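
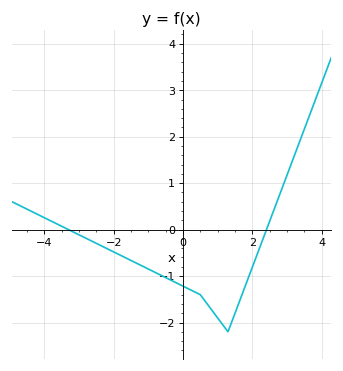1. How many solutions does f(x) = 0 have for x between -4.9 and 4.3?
2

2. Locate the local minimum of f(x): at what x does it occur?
1.2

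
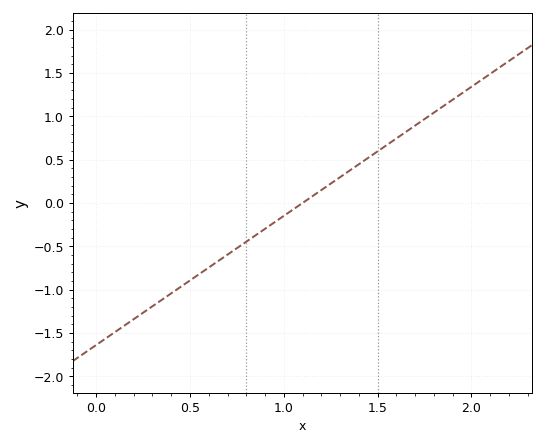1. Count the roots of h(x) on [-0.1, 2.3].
1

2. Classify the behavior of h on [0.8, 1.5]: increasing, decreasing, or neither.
increasing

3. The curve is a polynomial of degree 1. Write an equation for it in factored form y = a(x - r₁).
y = 1.49(x - 1.1)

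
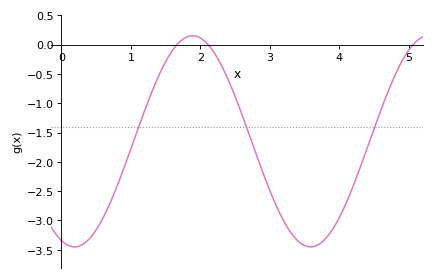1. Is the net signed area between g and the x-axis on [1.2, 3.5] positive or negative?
negative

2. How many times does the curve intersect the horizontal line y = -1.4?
3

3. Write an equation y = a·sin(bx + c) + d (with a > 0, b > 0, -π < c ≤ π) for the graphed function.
y = 1.8sin(1.85x - 1.92) - 1.65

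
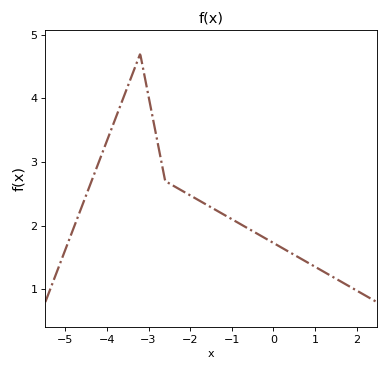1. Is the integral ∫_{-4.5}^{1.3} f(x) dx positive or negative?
positive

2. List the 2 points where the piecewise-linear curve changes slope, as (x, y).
(-3.2, 4.7); (-2.6, 2.7)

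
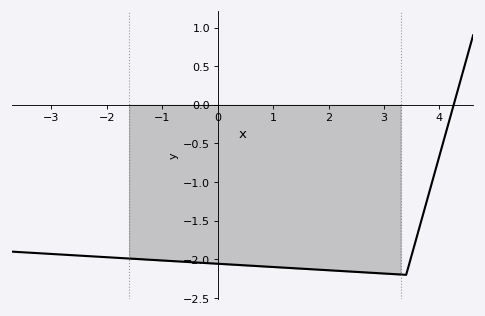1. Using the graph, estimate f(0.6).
-2.08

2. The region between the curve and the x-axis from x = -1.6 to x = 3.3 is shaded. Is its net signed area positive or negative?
negative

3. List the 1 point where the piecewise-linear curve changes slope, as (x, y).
(3.4, -2.2)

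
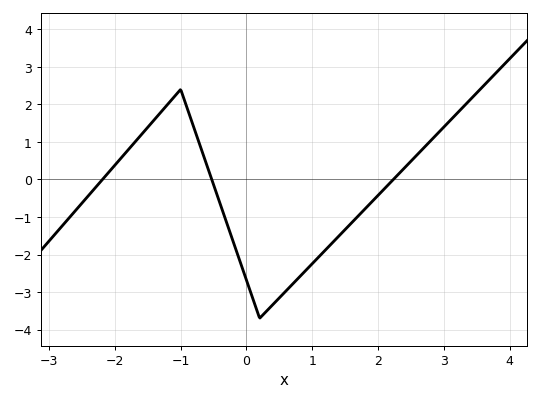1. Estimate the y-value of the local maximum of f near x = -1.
2.4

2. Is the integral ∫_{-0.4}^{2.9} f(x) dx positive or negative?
negative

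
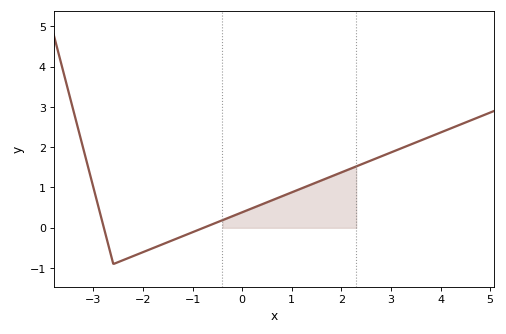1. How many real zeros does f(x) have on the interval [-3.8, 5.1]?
2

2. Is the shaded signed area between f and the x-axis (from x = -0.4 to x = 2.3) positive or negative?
positive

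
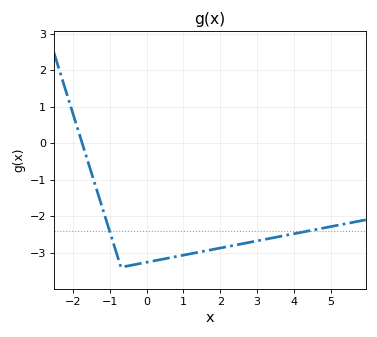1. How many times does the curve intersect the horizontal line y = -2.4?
2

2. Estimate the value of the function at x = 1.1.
-3.05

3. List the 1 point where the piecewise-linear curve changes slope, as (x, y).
(-0.7, -3.4)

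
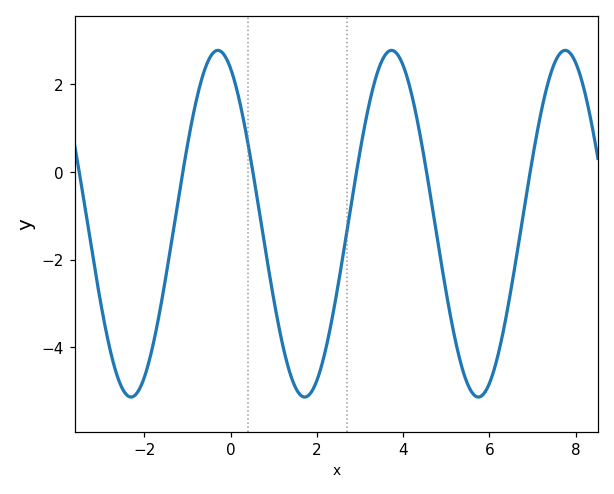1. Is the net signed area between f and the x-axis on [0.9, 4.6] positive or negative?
negative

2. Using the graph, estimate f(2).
-4.76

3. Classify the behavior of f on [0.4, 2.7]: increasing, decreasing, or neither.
neither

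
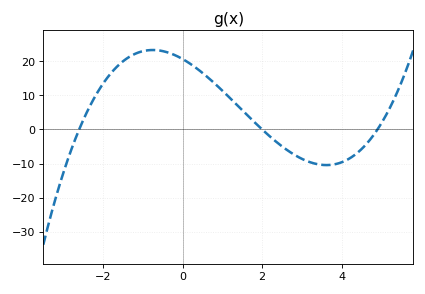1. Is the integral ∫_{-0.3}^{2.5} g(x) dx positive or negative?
positive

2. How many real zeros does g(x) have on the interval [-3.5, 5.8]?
3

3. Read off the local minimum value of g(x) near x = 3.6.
-10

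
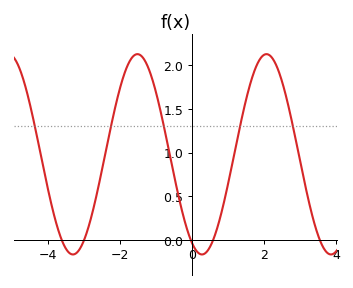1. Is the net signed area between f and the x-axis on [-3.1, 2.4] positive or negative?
positive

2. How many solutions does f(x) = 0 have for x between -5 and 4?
5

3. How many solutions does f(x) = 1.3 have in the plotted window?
5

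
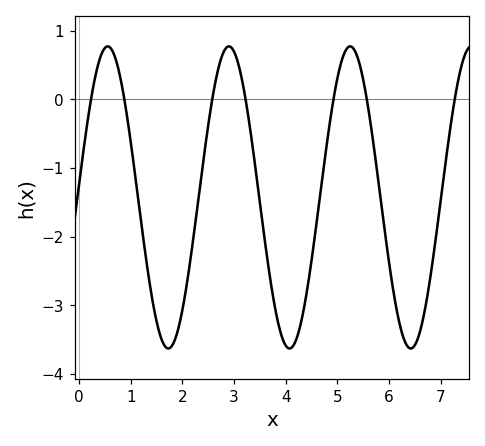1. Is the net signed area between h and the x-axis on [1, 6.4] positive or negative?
negative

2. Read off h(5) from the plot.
0.3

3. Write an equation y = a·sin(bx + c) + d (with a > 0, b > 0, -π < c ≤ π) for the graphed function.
y = 2.2sin(2.7x + 0.08) - 1.43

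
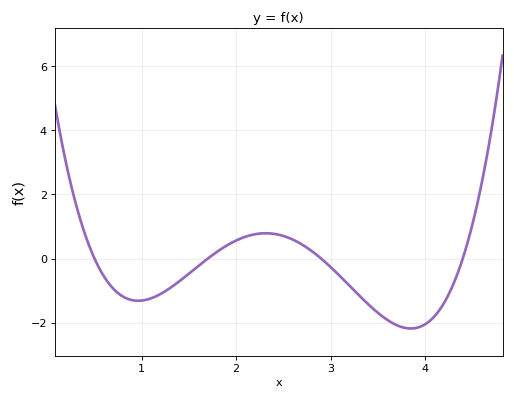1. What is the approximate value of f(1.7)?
0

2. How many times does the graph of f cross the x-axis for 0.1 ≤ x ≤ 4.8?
4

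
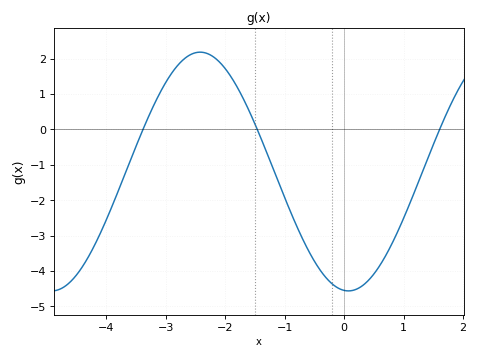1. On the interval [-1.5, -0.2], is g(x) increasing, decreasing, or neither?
decreasing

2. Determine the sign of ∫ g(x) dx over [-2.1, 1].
negative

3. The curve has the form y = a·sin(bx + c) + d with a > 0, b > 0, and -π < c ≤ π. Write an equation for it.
y = 3.37sin(1.3x - 1.7) - 1.19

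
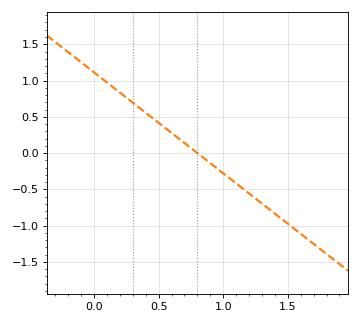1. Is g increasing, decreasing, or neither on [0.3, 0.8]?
decreasing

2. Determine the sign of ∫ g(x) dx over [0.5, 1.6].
negative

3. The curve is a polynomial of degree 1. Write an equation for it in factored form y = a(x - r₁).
y = -1.39(x - 0.8)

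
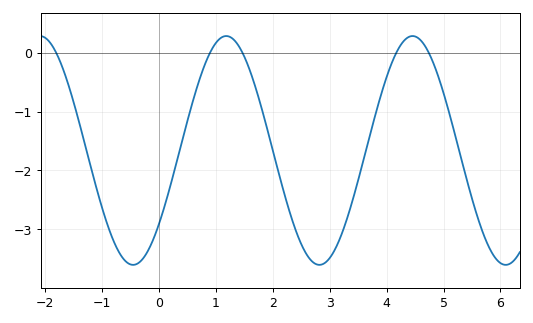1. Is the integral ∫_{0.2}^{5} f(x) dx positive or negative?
negative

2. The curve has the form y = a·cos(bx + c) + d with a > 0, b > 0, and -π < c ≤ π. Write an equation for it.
y = 1.94cos(1.9x - 2.3) - 1.66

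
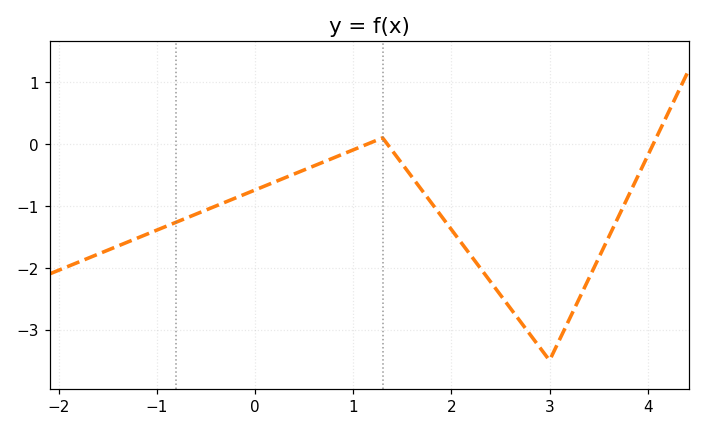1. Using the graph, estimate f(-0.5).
-1.1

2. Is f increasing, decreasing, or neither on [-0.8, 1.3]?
increasing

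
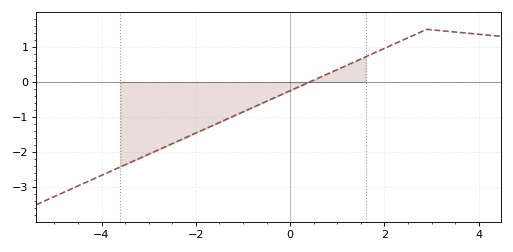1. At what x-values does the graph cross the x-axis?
0.4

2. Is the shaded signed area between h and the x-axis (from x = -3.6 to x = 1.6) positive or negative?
negative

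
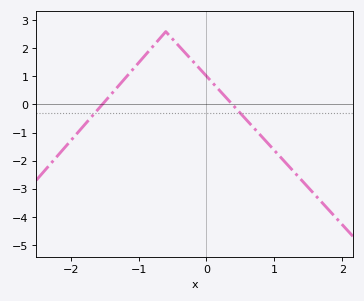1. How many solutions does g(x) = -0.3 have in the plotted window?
2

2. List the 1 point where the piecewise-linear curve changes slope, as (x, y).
(-0.6, 2.6)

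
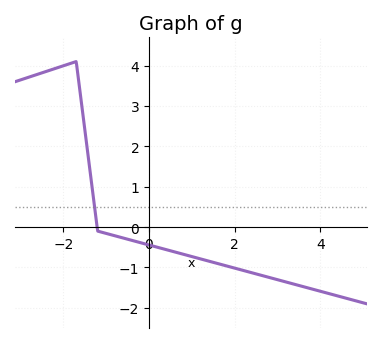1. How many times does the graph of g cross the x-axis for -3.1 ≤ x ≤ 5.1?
1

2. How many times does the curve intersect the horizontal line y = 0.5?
1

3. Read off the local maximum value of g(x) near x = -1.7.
4.1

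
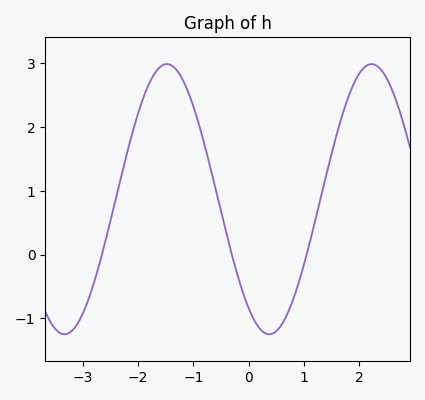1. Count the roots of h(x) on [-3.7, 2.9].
3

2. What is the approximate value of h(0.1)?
-1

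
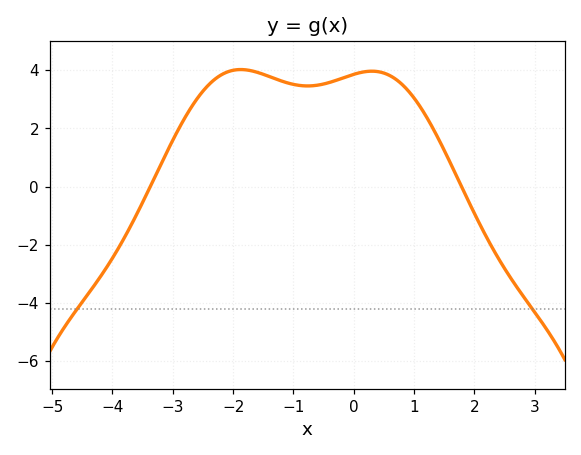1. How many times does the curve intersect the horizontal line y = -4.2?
2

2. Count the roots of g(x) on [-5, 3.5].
2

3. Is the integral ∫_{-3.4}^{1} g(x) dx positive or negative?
positive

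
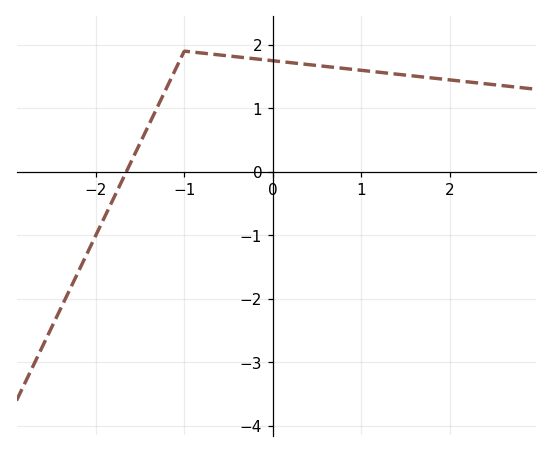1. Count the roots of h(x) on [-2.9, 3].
1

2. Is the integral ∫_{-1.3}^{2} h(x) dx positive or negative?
positive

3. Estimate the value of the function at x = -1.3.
1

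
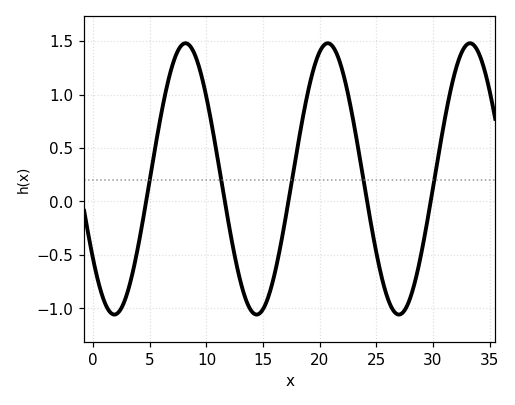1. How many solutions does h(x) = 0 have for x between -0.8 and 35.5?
5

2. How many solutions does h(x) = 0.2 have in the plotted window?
5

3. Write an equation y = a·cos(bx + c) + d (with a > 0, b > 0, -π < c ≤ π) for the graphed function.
y = 1.27cos(0.5x + 2.2) + 0.21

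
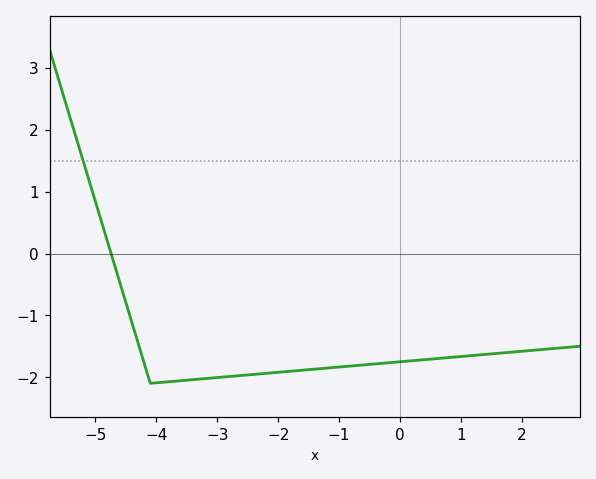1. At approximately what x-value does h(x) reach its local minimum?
-4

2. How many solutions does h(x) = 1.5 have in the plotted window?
1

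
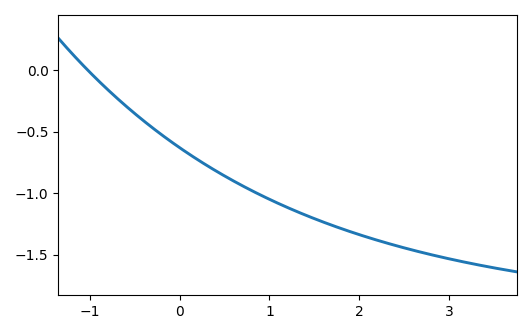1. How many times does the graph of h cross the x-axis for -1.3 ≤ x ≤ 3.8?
1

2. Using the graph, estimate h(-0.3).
-0.469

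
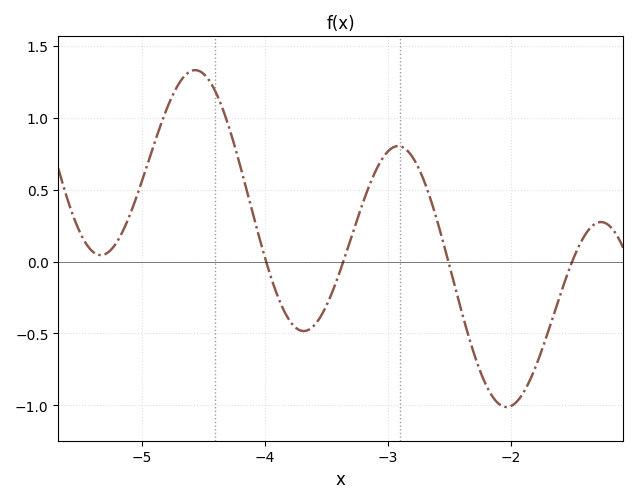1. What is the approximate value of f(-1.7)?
-0.5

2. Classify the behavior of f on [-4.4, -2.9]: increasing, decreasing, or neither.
neither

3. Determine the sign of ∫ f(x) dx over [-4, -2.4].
positive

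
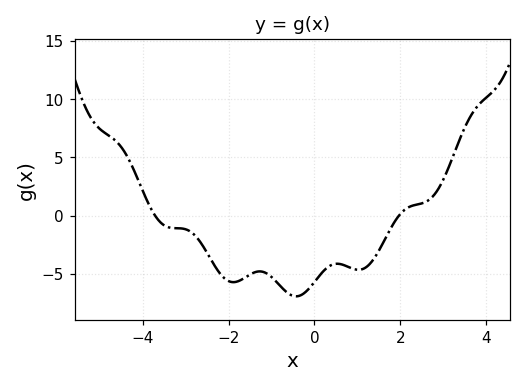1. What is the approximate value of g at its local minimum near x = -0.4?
-6.93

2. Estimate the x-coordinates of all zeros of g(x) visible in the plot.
-3.71, 1.97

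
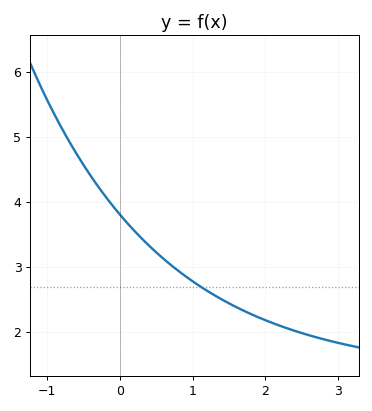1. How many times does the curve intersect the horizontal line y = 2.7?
1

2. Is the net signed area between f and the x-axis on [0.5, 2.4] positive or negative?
positive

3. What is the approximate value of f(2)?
2.2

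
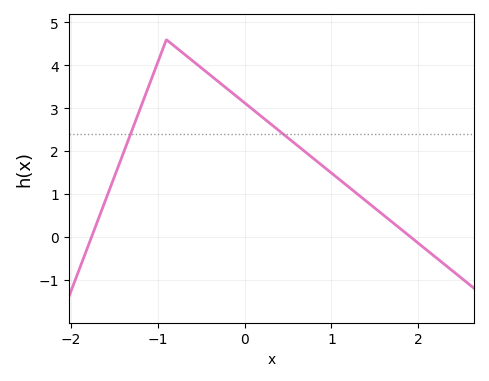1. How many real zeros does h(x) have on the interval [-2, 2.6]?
2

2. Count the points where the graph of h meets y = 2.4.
2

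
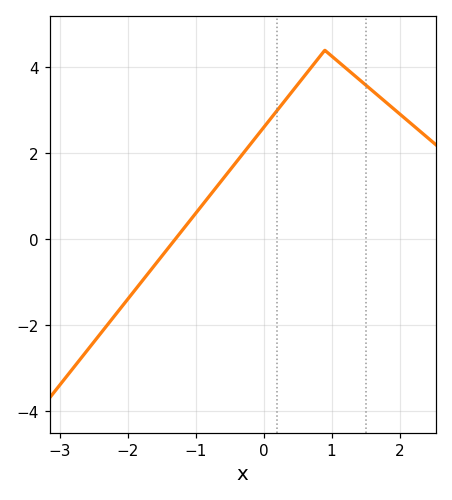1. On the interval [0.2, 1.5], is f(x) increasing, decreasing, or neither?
neither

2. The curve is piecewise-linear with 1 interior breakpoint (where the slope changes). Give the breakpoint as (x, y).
(0.9, 4.4)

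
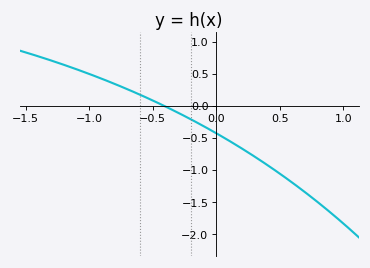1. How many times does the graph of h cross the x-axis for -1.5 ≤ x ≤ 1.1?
1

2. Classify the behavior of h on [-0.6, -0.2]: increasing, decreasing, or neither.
decreasing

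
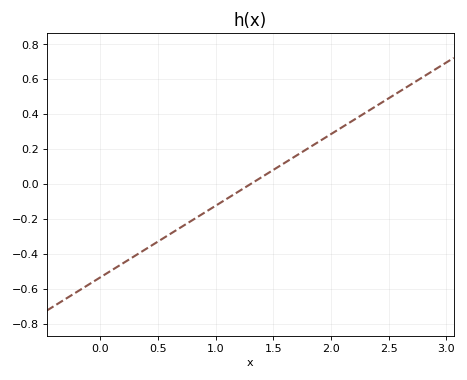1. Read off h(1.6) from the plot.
0.12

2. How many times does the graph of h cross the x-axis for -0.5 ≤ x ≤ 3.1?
1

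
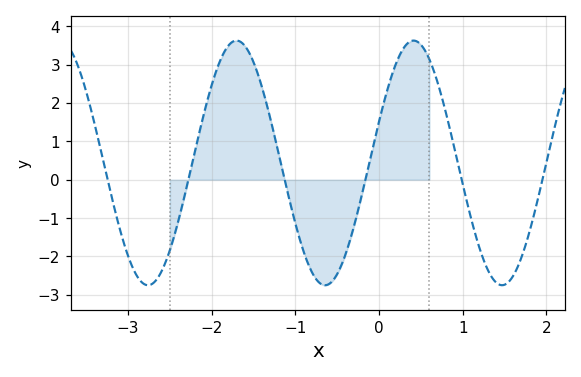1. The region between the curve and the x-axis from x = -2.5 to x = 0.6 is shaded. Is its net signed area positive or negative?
positive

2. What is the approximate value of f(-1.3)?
1.6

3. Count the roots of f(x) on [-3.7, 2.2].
6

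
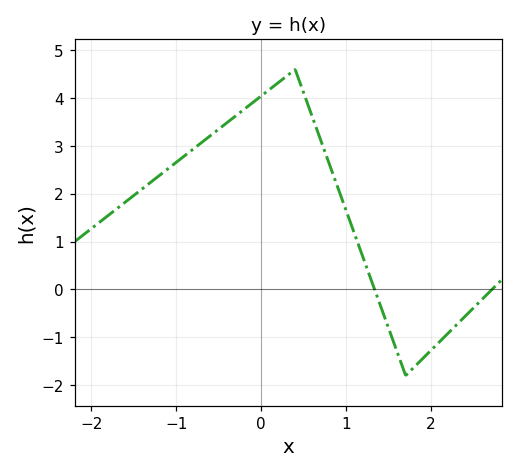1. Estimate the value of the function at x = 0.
4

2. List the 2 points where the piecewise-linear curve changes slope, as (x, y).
(0.4, 4.6); (1.7, -1.8)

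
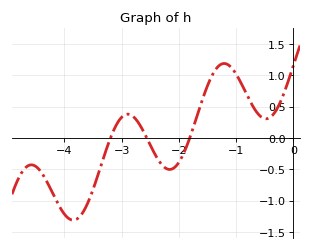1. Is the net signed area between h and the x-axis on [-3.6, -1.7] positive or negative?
negative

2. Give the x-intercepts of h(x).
-3.19, -2.56, -1.81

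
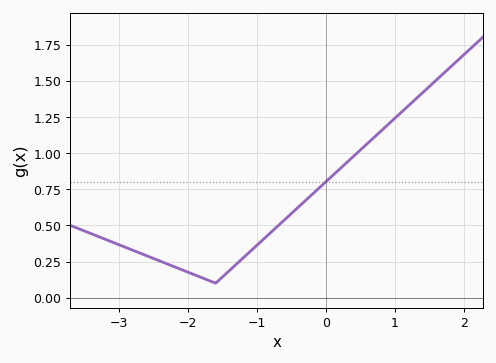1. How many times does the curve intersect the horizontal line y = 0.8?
1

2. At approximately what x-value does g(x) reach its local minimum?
-1.6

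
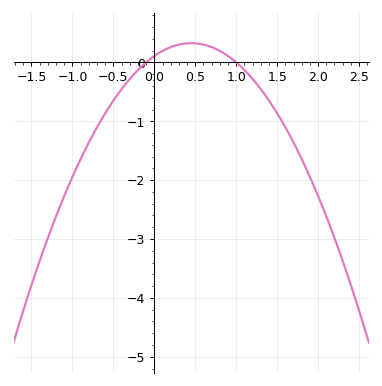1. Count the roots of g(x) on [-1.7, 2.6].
2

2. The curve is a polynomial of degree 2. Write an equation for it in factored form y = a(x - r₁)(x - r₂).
y = -1.08(x + 0.1)(x - 1)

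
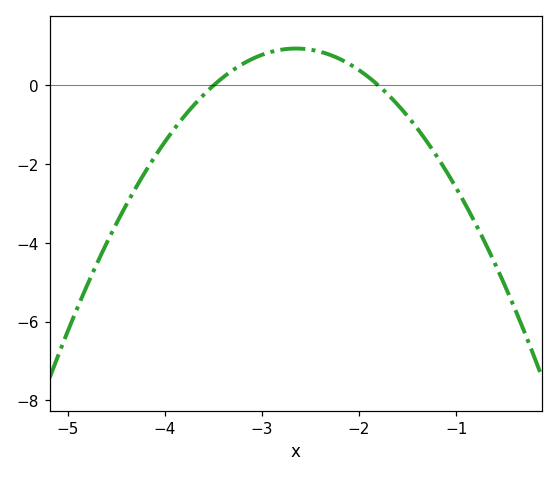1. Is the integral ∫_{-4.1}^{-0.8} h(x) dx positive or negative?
negative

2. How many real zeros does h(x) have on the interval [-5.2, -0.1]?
2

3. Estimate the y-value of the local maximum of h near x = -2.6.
1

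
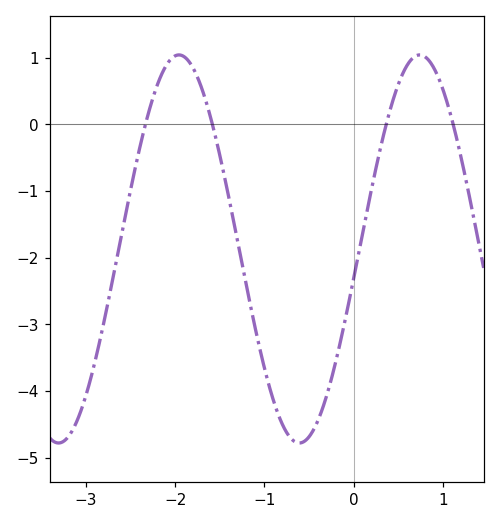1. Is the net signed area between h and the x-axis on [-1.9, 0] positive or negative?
negative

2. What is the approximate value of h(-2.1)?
0.9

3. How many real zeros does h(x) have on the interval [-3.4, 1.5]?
4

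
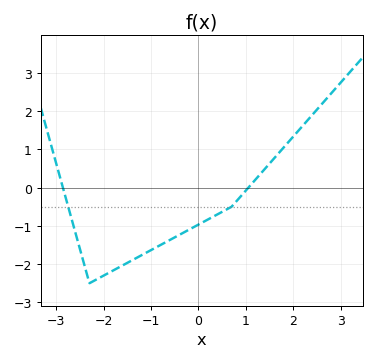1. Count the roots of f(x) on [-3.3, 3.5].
2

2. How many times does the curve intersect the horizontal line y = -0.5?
2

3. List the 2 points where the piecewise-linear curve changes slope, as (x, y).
(-2.3, -2.5); (0.7, -0.5)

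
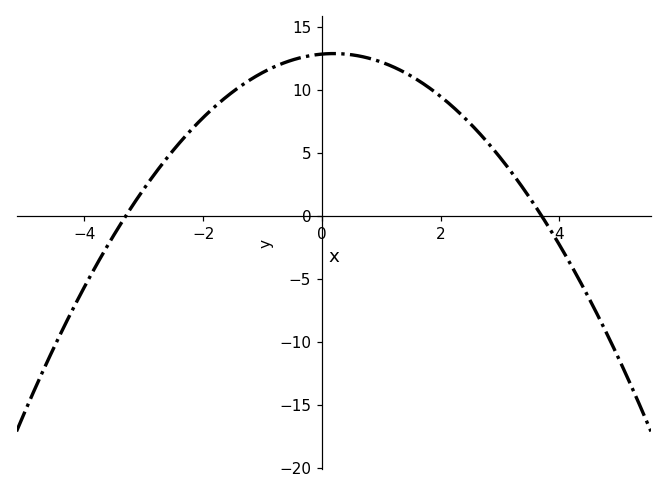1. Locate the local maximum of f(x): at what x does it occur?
0.2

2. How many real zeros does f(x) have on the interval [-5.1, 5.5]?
2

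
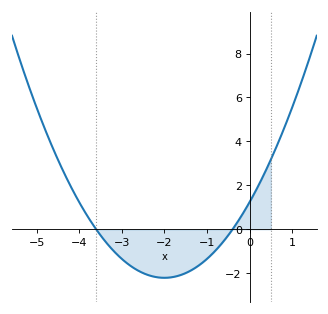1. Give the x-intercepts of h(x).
-3.6, -0.4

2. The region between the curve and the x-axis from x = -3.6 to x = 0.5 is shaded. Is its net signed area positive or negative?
negative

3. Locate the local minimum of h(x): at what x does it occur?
-2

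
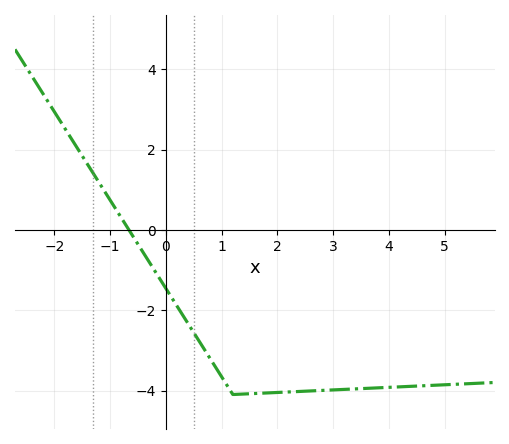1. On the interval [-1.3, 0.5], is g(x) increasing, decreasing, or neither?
decreasing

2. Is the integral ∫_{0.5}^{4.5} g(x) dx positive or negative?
negative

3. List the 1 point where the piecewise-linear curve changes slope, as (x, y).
(1.2, -4.1)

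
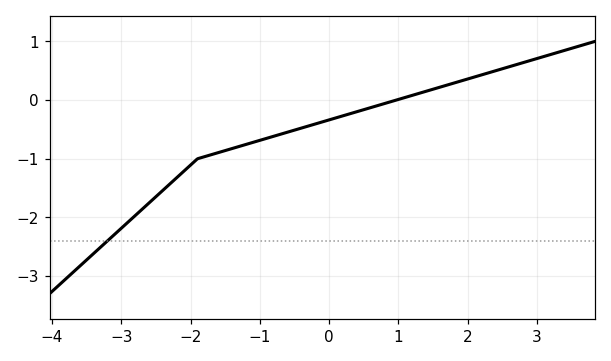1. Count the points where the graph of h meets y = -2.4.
1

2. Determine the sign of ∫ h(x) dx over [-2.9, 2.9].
negative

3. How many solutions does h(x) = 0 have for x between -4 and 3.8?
1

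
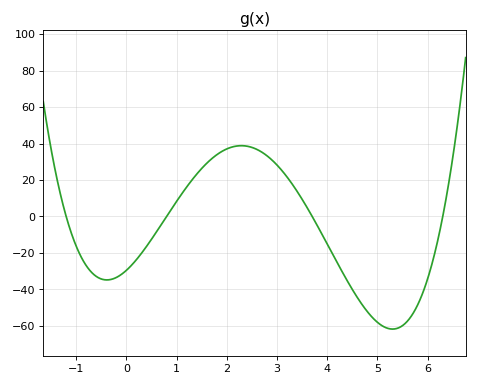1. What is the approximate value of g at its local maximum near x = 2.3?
38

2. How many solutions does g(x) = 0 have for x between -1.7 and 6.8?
4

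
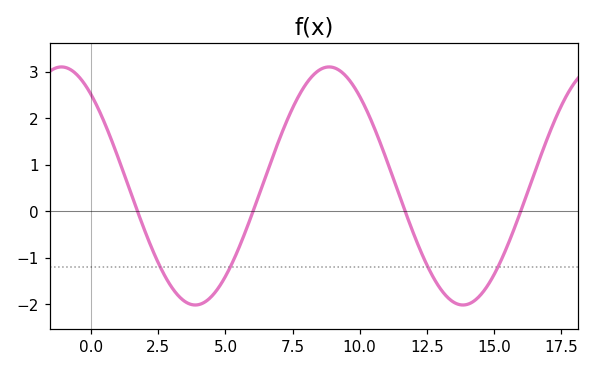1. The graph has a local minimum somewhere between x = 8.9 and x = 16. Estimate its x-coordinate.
14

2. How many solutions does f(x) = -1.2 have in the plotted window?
4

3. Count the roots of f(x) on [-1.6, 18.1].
4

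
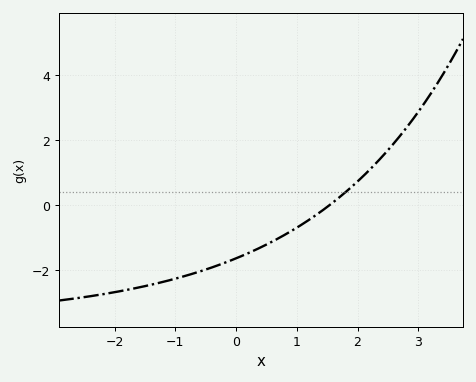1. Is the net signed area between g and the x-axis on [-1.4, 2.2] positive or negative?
negative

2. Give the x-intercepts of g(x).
1.54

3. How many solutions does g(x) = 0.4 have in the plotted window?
1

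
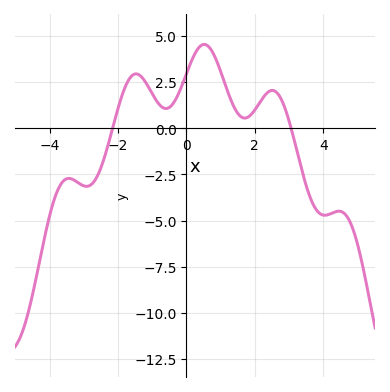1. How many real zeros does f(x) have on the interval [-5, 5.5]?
2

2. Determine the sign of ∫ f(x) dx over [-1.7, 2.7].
positive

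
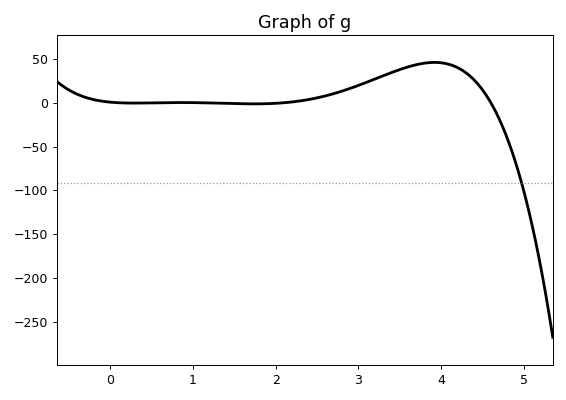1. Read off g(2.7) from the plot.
10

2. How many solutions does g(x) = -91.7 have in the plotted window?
1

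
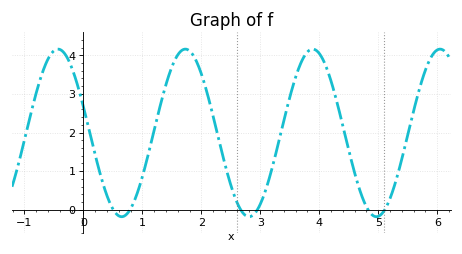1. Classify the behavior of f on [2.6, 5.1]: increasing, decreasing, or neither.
neither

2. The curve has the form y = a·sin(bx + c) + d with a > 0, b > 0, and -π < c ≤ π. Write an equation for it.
y = 2.17sin(2.91x + 2.82) + 1.99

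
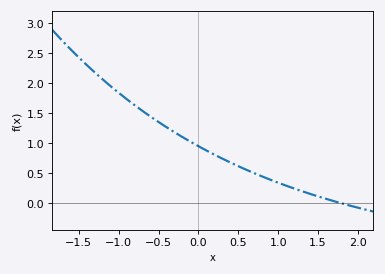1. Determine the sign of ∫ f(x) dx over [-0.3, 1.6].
positive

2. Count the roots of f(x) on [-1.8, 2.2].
1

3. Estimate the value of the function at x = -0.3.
1.18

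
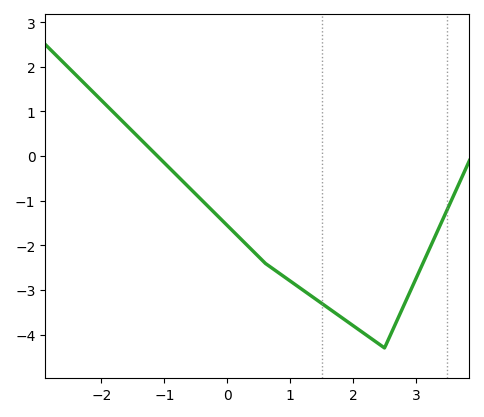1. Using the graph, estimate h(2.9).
-3.06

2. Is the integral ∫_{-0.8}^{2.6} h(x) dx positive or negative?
negative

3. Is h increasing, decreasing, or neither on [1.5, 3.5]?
neither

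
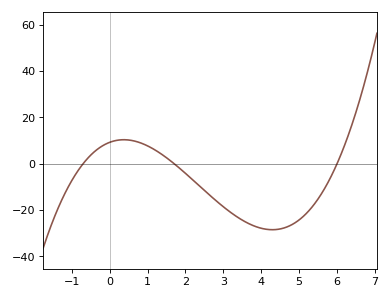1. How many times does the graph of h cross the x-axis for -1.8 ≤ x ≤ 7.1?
3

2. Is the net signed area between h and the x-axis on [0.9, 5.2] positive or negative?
negative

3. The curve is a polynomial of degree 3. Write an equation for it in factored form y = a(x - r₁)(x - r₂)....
y = 1.29(x + 0.7)(x - 1.7)(x - 6)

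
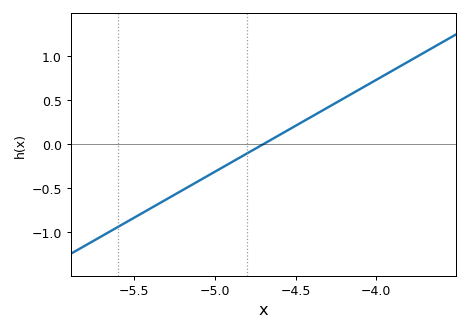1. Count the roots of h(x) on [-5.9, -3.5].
1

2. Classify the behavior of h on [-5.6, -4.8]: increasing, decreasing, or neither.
increasing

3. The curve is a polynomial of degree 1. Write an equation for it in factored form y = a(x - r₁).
y = 1.04(x + 4.7)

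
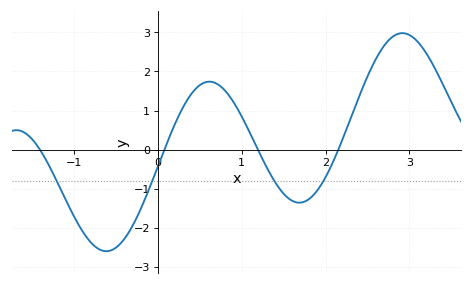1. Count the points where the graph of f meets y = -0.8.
4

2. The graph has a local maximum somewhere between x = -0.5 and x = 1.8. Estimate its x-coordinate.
0.6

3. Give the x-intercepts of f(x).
-1.4, 0.1, 1.2, 2.2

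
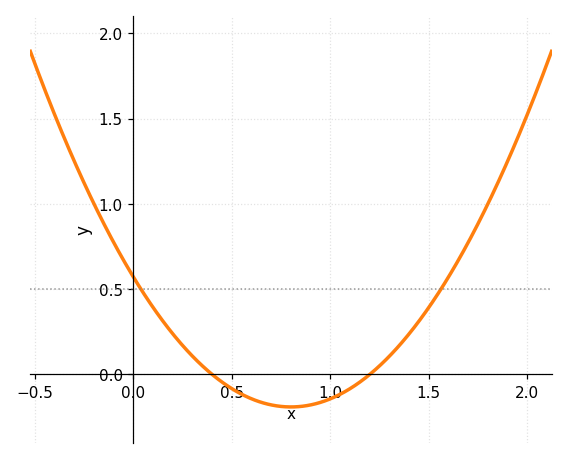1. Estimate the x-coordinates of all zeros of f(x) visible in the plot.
0.4, 1.2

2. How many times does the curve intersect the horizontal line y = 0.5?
2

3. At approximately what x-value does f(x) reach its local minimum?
0.8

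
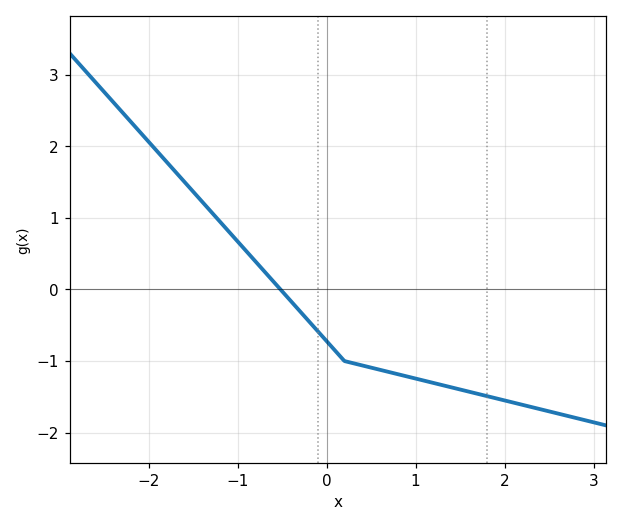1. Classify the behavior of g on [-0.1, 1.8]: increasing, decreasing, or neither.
decreasing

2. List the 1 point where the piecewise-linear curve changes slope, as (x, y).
(0.2, -1)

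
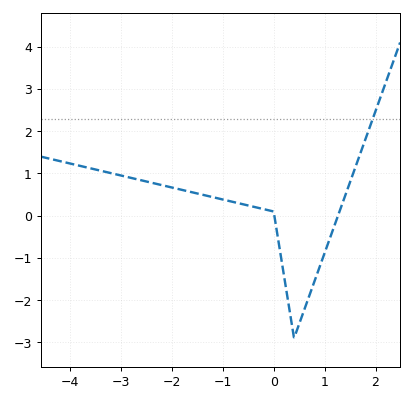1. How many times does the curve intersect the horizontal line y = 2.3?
1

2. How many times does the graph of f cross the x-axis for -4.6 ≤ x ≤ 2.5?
2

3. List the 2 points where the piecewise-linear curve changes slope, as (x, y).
(0, 0.1); (0.4, -2.9)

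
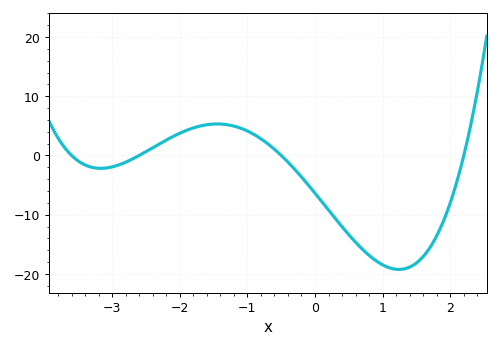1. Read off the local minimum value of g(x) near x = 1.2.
-19.2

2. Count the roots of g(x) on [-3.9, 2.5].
4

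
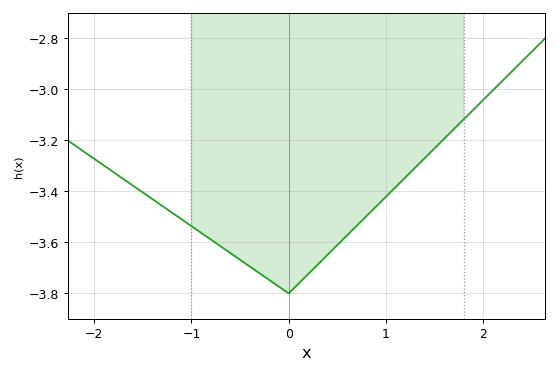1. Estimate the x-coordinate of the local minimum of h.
0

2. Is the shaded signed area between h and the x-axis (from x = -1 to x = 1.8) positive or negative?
negative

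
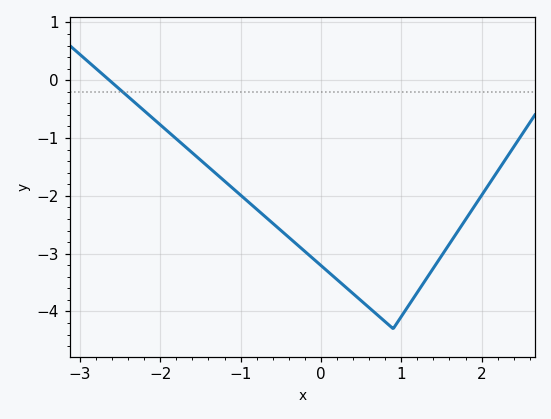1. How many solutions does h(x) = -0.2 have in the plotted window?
1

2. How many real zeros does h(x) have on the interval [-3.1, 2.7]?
1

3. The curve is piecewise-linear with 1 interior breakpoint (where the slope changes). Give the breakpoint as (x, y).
(0.9, -4.3)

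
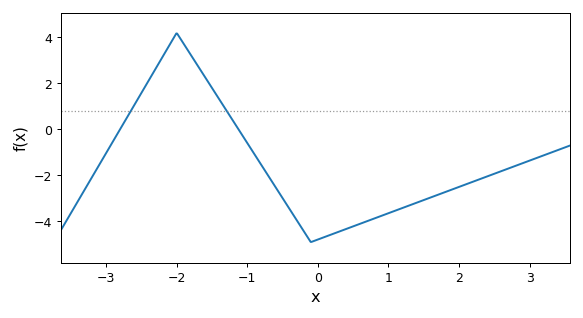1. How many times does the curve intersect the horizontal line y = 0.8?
2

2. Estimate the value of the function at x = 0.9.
-3.8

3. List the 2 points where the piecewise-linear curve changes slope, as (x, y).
(-2, 4.2); (-0.1, -4.9)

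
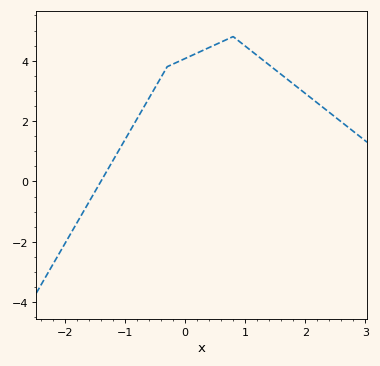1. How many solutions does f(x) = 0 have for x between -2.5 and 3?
1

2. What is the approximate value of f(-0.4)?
3.46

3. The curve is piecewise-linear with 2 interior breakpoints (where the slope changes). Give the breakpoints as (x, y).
(-0.3, 3.8); (0.8, 4.8)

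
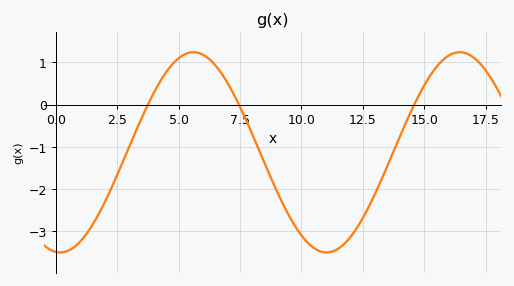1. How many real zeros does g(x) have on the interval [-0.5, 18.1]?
3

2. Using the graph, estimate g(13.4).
-1.6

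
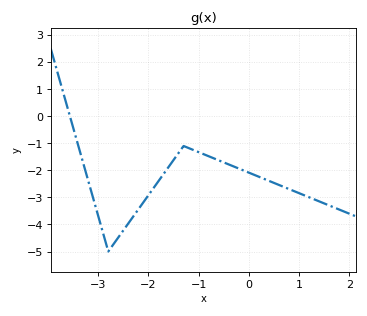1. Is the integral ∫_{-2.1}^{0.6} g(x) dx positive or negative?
negative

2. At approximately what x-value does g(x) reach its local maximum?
-1.3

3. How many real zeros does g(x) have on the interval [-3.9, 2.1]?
1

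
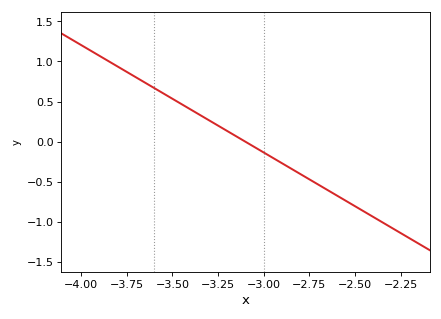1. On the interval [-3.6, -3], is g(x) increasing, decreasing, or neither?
decreasing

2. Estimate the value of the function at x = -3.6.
0.67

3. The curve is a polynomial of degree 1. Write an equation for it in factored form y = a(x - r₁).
y = -1.34(x + 3.1)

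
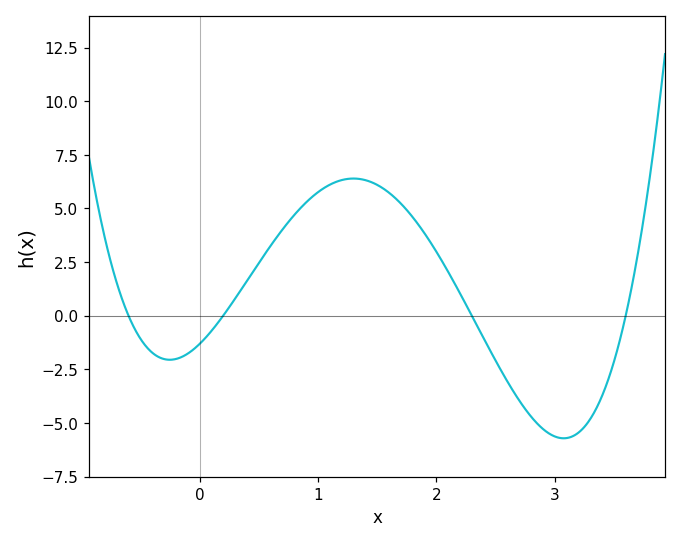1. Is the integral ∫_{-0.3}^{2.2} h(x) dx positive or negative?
positive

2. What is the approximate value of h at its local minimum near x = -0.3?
-2.06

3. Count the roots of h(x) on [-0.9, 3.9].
4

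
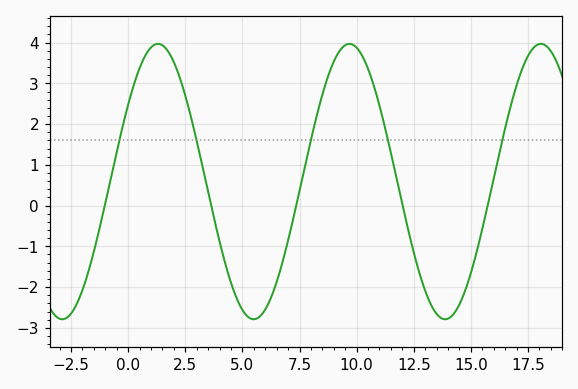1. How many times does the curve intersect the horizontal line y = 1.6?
5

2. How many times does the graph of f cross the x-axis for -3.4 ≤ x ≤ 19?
5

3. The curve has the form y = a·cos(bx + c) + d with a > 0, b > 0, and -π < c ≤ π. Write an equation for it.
y = 3.38cos(0.75x - 0.98) + 0.59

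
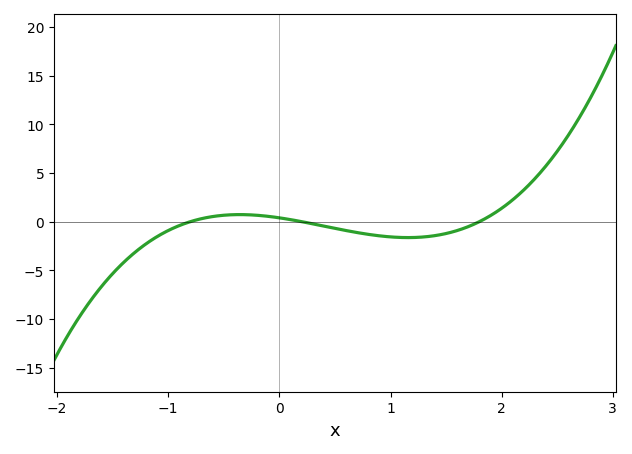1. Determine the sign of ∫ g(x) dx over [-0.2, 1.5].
negative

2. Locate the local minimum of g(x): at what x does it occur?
1.16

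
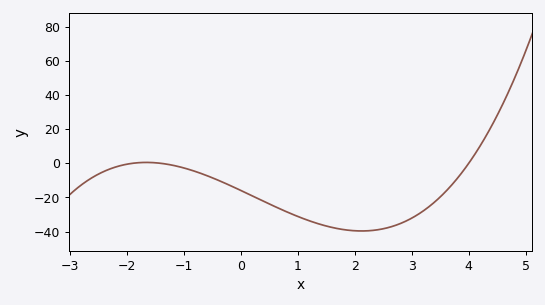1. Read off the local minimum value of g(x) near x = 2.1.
-40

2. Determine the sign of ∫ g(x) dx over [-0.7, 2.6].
negative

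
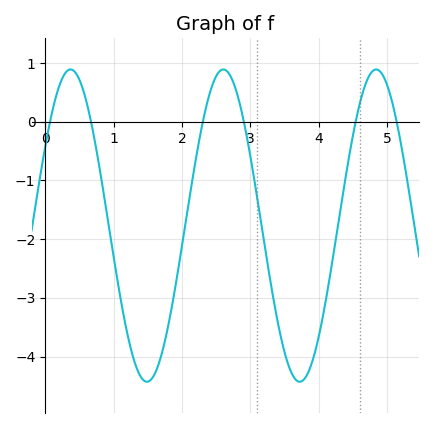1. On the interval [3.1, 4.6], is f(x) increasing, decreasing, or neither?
neither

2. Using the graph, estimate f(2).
-2.1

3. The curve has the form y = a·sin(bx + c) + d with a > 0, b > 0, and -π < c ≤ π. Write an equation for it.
y = 2.66sin(2.8x + 0.53) - 1.77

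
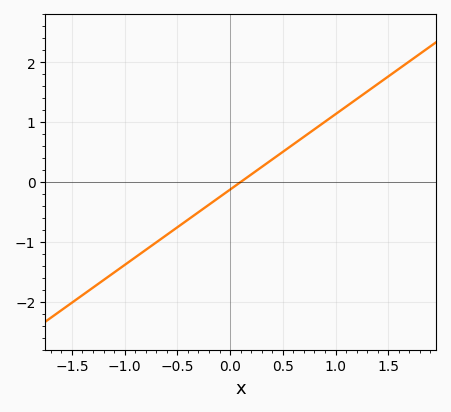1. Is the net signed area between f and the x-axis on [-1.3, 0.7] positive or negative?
negative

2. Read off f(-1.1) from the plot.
-1.51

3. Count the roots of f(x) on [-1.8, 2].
1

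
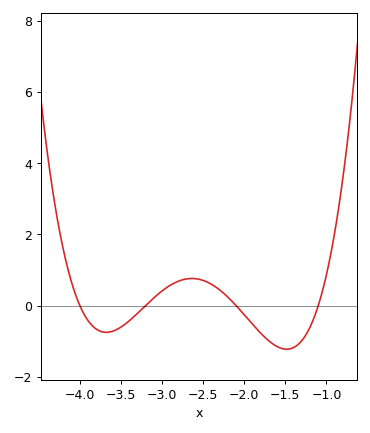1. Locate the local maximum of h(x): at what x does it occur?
-2.64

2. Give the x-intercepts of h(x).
-4, -3.2, -2.1, -1.1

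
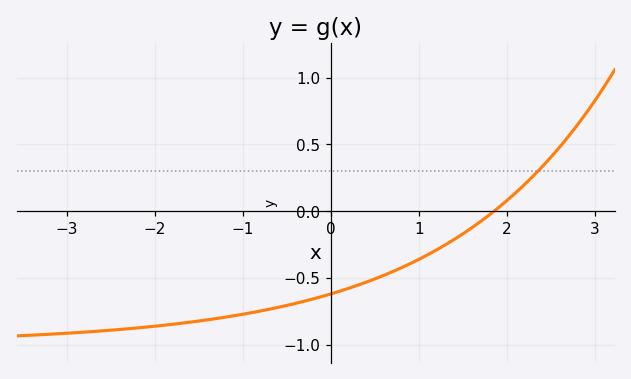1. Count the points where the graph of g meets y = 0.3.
1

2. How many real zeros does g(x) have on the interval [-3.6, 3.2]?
1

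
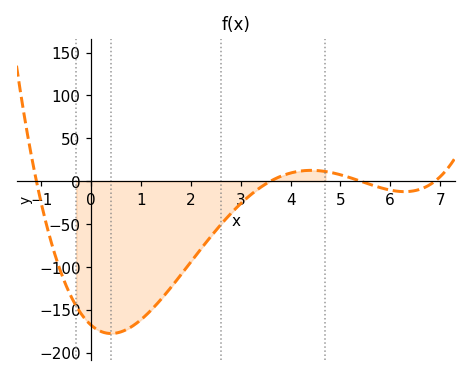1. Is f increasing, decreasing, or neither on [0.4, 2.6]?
increasing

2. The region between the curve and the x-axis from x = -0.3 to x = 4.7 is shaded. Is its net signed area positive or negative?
negative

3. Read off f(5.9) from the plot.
-9.18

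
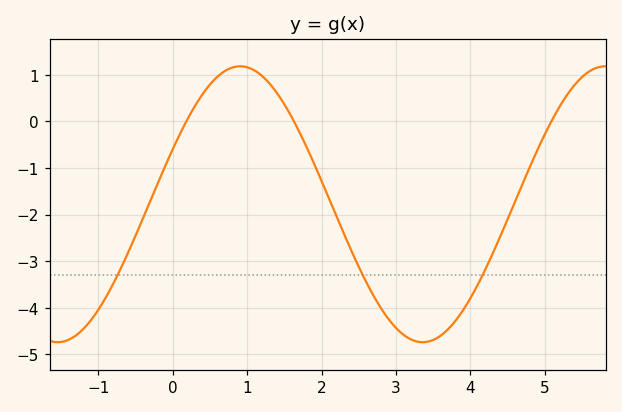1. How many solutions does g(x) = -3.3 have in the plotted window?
3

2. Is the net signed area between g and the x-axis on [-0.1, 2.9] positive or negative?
negative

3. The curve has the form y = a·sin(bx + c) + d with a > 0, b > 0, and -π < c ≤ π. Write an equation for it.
y = 2.96sin(1.3x + 0.41) - 1.78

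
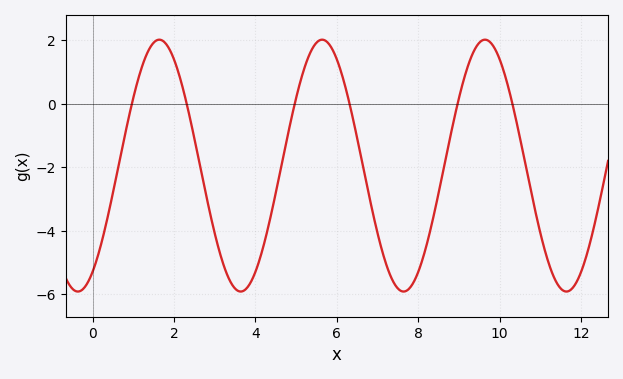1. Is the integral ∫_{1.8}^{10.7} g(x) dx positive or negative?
negative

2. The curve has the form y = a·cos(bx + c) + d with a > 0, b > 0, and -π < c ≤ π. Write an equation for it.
y = 3.97cos(1.57x - 2.57) - 1.95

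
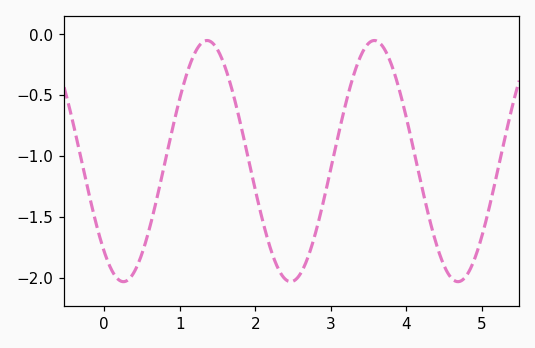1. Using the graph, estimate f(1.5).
-0.1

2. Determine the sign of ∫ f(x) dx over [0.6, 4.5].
negative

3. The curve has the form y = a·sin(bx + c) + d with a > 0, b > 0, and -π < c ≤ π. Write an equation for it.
y = 0.99sin(2.8x - 2.3) - 1.04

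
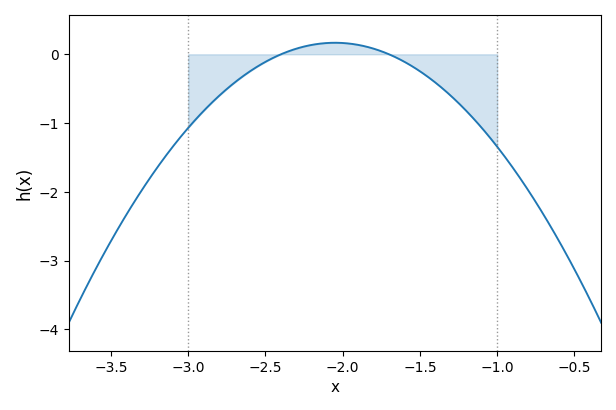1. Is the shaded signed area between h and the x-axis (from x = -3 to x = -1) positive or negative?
negative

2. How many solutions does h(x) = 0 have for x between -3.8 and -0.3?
2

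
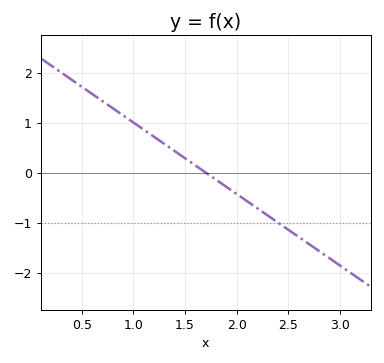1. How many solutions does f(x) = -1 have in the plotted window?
1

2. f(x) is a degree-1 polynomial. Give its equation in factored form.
y = -1.43(x - 1.7)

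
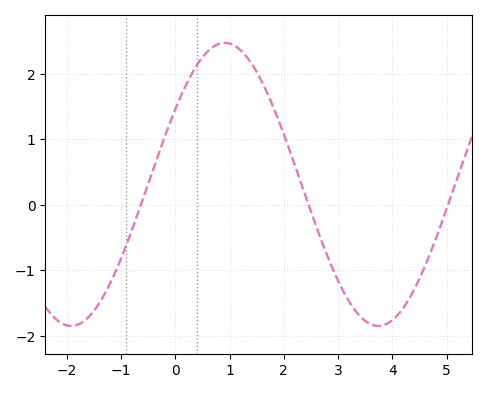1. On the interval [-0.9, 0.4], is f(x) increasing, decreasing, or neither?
increasing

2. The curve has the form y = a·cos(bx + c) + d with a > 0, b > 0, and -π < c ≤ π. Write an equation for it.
y = 2.16cos(1.11x - 1.01) + 0.31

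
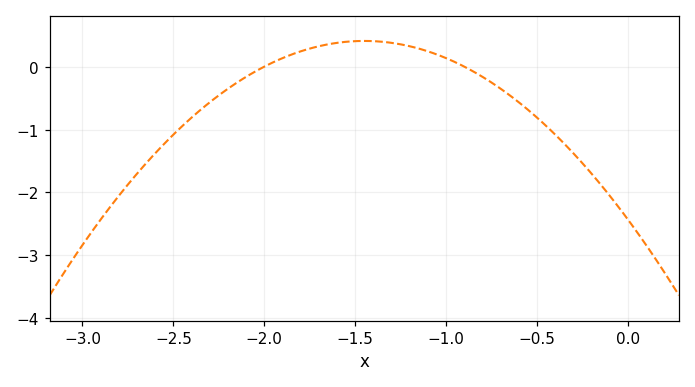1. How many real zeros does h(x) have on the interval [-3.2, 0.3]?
2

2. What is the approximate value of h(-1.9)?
0.135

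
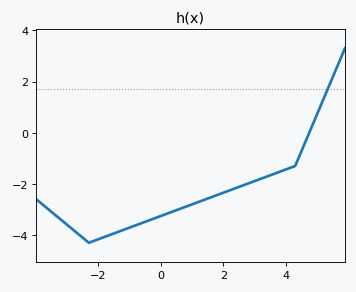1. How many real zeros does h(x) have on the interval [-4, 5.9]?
1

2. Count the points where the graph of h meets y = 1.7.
1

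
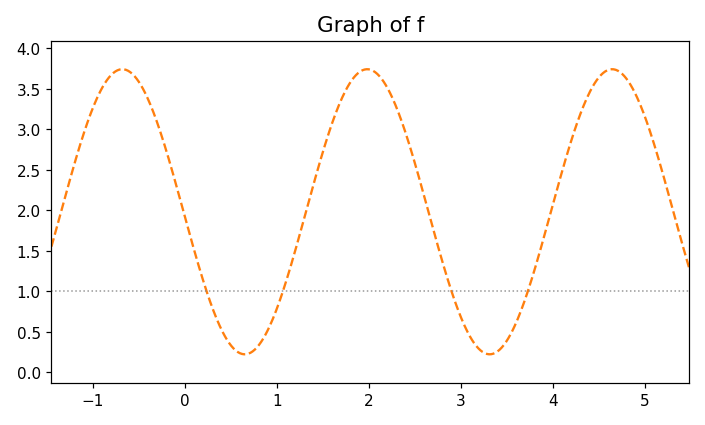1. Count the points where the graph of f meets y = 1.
4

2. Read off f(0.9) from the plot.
0.5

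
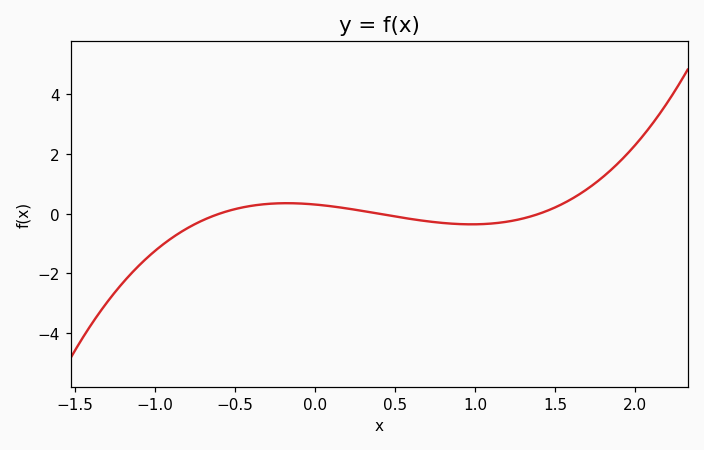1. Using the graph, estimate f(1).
-0.4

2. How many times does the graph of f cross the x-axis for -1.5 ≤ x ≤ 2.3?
3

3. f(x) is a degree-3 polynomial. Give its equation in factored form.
y = 0.92(x + 0.6)(x - 0.4)(x - 1.4)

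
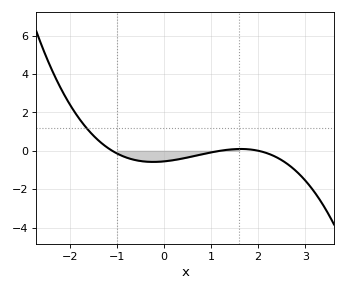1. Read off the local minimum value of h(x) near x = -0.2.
-0.583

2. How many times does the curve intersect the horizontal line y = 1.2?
1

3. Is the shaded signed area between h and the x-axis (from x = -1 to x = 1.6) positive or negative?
negative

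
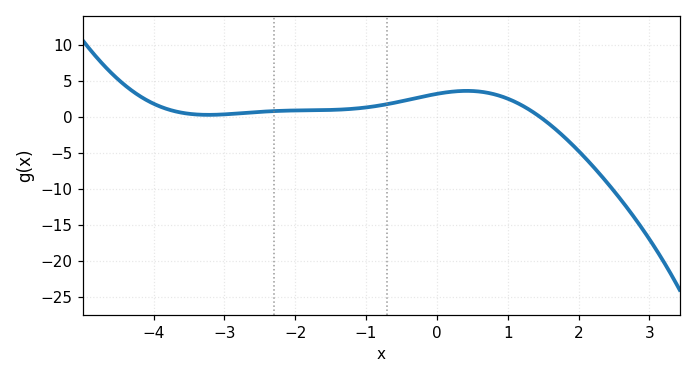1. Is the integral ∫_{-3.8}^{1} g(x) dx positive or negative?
positive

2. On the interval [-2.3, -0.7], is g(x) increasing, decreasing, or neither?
increasing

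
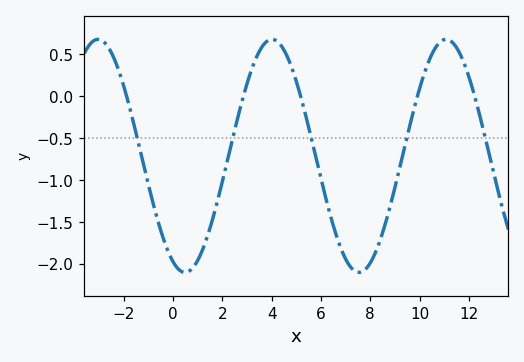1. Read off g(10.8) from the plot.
0.639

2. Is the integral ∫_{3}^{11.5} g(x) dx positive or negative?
negative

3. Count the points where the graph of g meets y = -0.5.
5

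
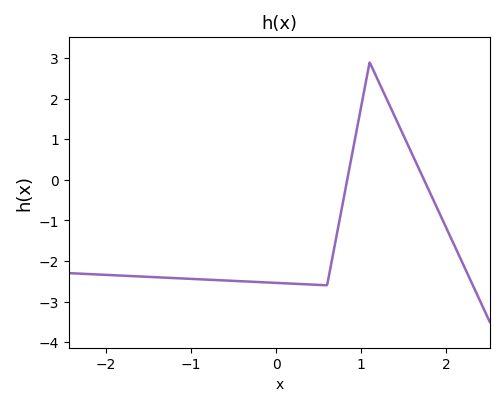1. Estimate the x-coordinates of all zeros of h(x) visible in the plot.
0.8, 1.7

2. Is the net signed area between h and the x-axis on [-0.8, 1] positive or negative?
negative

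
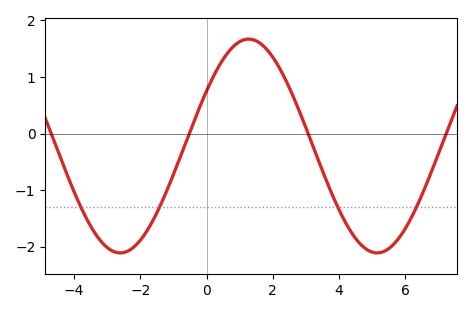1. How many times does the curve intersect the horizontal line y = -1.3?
4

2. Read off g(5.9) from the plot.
-1.8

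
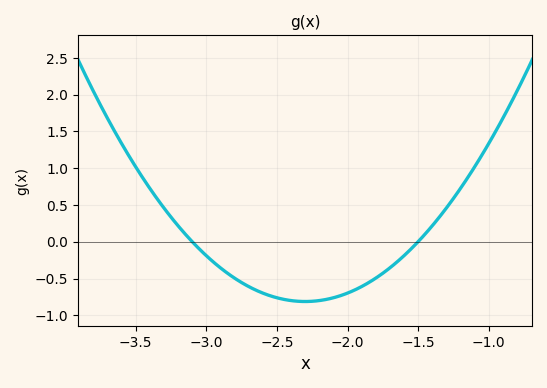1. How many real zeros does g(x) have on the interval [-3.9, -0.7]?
2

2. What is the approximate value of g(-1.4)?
0.216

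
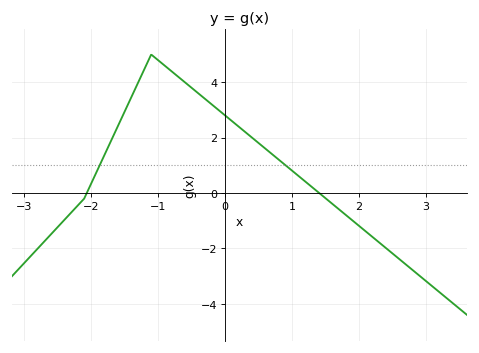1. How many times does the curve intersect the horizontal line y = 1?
2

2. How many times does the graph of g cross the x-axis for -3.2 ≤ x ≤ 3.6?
2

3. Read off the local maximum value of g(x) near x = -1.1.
5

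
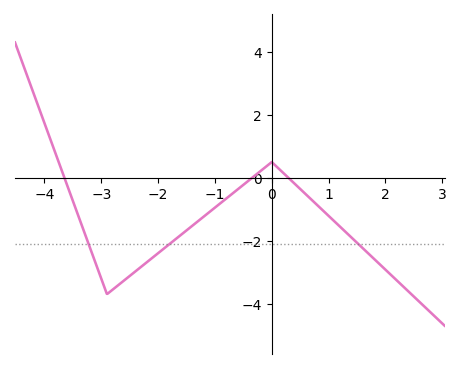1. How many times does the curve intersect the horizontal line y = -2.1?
3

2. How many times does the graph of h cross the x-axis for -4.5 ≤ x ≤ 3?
3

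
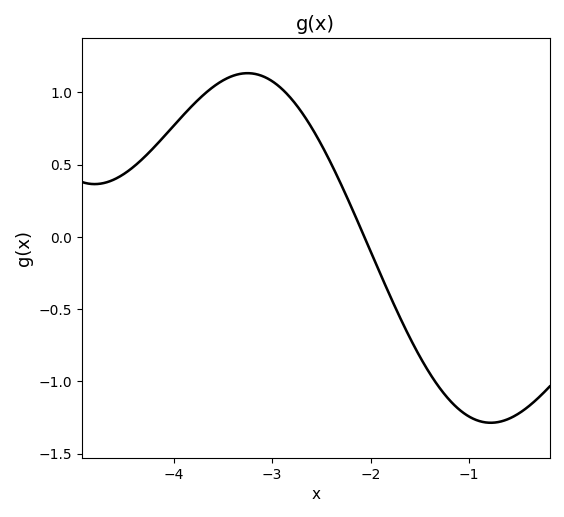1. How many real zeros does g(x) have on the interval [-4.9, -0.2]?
1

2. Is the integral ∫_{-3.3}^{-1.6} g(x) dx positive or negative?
positive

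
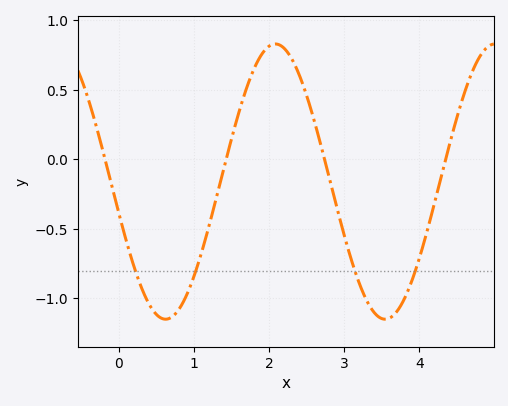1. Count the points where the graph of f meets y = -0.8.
4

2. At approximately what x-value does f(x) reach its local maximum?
2.1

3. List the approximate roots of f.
-0.2, 1.4, 2.7, 4.4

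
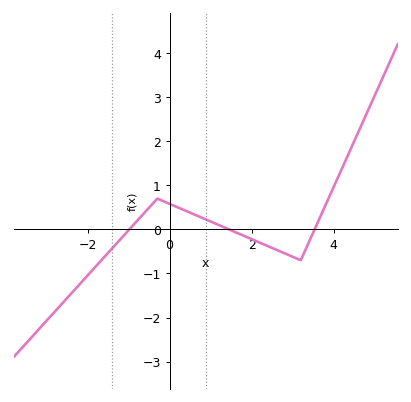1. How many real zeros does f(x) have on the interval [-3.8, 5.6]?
3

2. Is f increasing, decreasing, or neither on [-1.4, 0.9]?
neither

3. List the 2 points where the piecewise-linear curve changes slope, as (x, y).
(-0.3, 0.7); (3.2, -0.7)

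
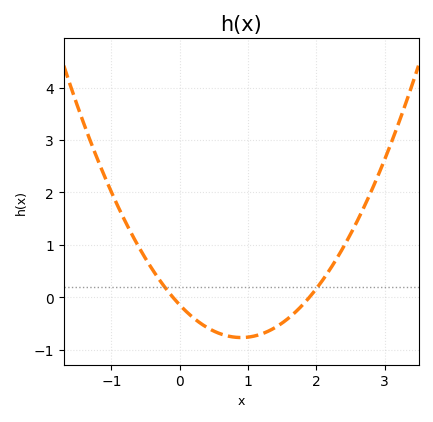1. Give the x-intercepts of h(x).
-0.1, 1.9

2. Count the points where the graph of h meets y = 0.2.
2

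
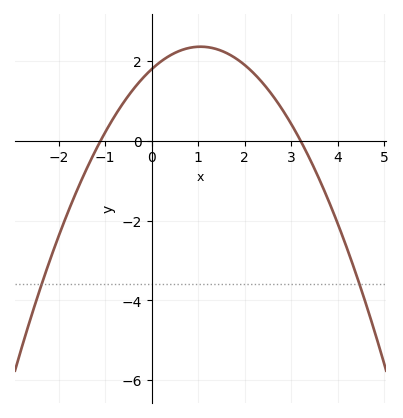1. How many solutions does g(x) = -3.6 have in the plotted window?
2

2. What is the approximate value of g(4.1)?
-2.39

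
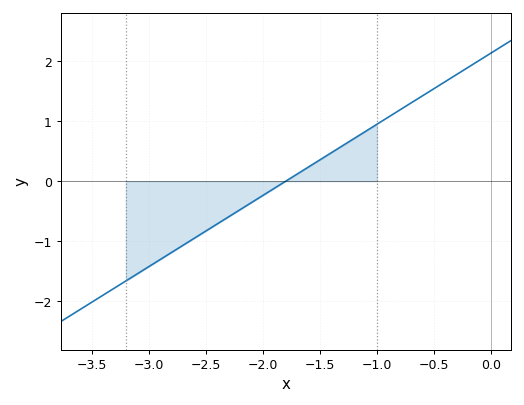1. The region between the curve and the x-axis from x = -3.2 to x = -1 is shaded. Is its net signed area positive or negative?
negative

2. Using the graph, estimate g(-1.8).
0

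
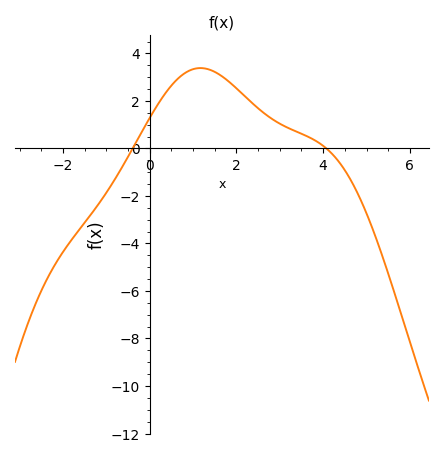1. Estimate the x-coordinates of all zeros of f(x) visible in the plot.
-0.4, 4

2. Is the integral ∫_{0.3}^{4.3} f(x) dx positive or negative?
positive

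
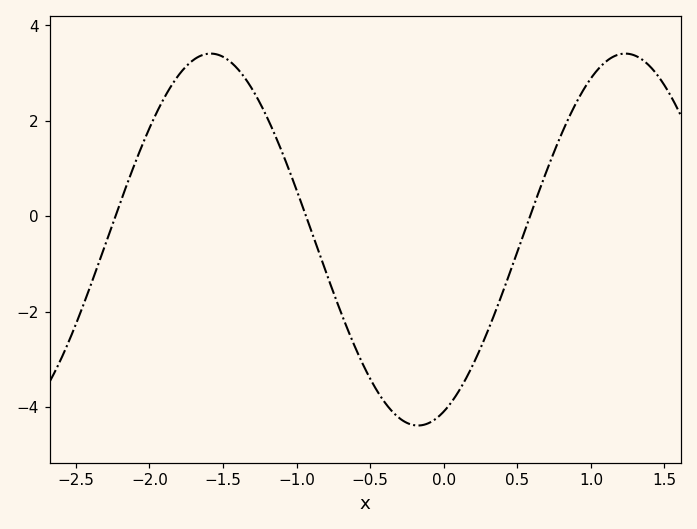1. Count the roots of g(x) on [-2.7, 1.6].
3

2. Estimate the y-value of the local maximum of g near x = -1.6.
3.4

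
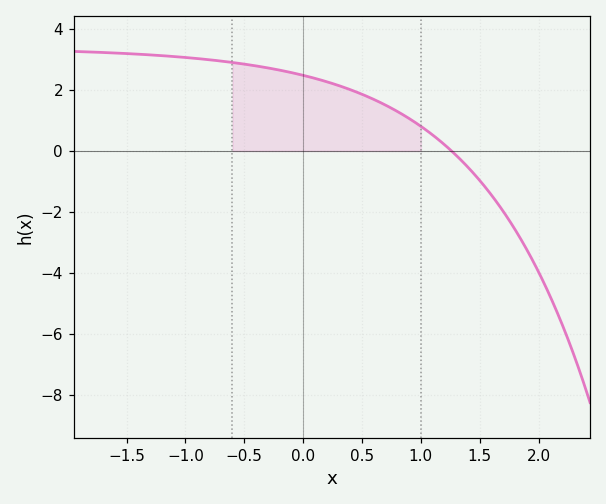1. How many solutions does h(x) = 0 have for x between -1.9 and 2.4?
1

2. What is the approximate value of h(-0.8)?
3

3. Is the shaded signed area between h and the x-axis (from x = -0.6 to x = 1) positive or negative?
positive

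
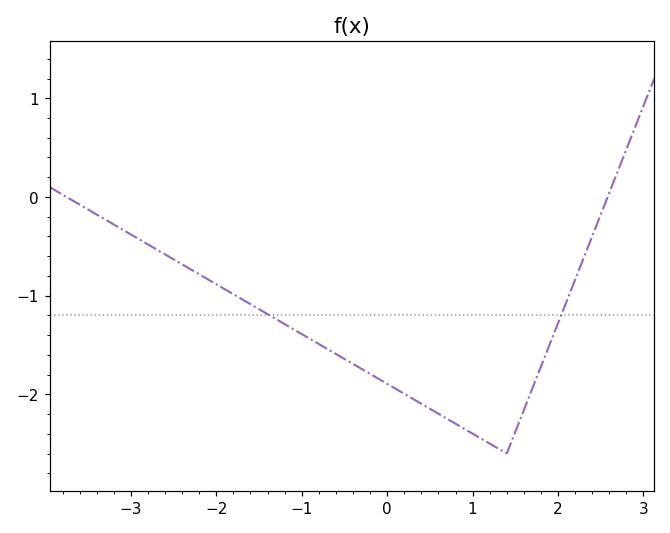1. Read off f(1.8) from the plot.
-1.72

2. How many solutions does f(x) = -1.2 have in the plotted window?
2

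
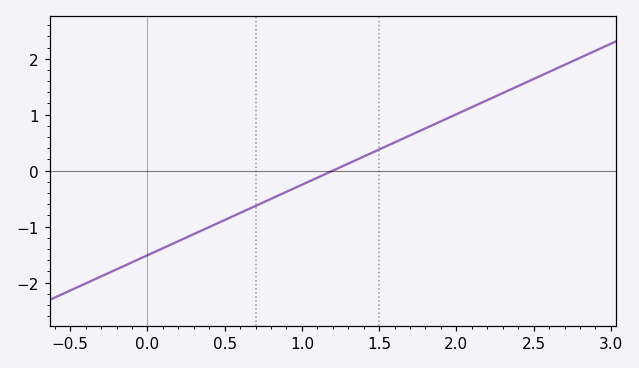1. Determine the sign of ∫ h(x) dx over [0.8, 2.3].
positive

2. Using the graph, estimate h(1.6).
0.504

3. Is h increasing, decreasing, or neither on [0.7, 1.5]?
increasing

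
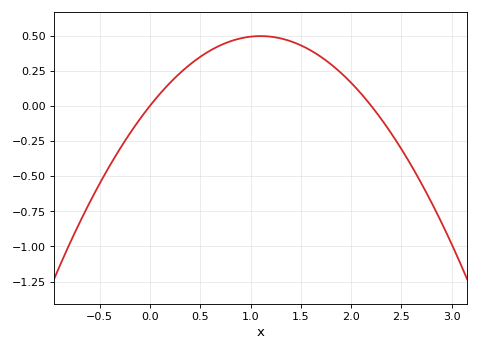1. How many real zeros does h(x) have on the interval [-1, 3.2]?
2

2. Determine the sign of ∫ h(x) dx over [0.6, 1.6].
positive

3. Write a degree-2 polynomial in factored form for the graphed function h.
y = -0.41(x - 0)(x - 2.2)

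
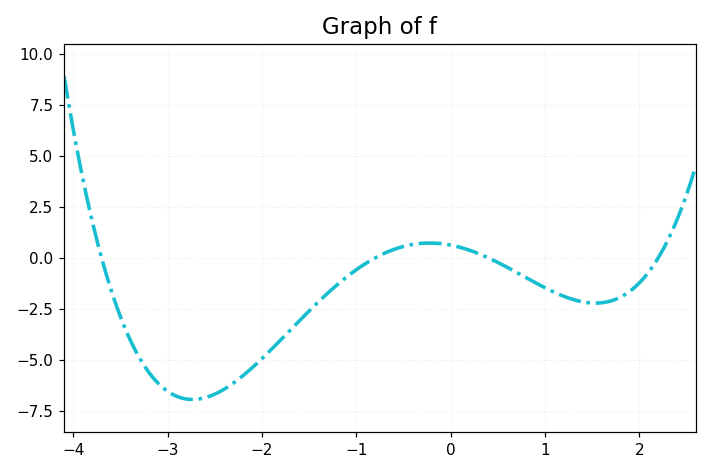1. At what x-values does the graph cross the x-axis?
-3.7, -0.8, 0.4, 2.2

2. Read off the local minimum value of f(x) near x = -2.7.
-7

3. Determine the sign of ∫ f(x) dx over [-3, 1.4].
negative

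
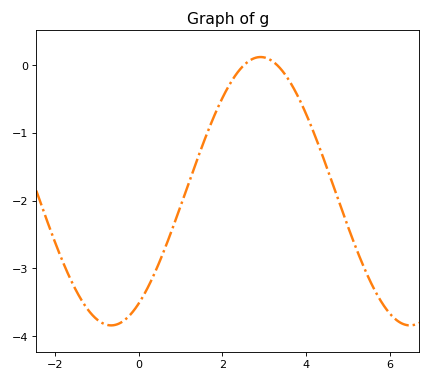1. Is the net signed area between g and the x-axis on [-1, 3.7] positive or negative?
negative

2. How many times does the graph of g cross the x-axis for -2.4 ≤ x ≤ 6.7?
2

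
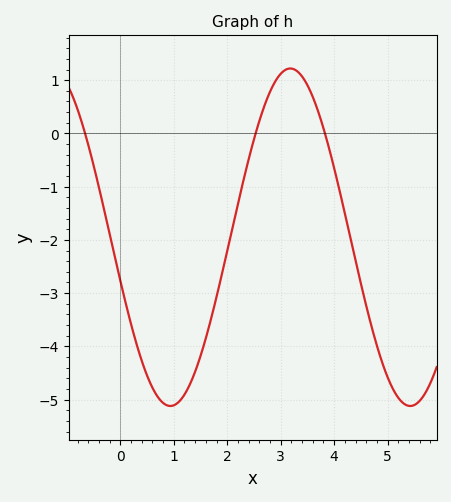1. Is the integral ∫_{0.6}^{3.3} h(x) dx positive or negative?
negative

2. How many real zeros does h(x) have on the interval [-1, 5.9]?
3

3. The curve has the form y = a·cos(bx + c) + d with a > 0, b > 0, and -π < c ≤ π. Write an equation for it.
y = 3.17cos(1.4x + 1.83) - 1.95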